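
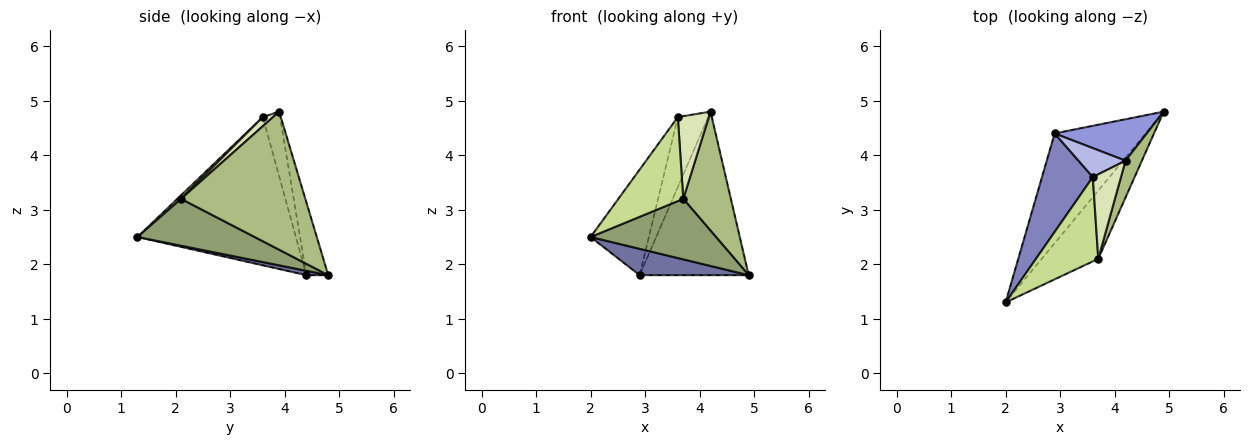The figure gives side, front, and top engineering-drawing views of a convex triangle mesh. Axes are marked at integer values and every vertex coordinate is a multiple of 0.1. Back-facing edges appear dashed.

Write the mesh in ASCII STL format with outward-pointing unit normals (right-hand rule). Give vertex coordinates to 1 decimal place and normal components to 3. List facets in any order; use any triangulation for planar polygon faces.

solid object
 facet normal 0.047 -0.233 -0.971
  outer loop
   vertex 2.9 4.4 1.8
   vertex 4.9 4.8 1.8
   vertex 2.0 1.3 2.5
  endloop
 endfacet
 facet normal -0.893 0.329 0.306
  outer loop
   vertex 2.9 4.4 1.8
   vertex 2.0 1.3 2.5
   vertex 3.6 3.6 4.7
  endloop
 endfacet
 facet normal -0.190 0.952 0.241
  outer loop
   vertex 2.9 4.4 1.8
   vertex 4.2 3.9 4.8
   vertex 4.9 4.8 1.8
  endloop
 endfacet
 facet normal -0.465 0.818 0.338
  outer loop
   vertex 2.9 4.4 1.8
   vertex 3.6 3.6 4.7
   vertex 4.2 3.9 4.8
  endloop
 endfacet
 facet normal 0.527 -0.564 -0.636
  outer loop
   vertex 3.7 2.1 3.2
   vertex 2.0 1.3 2.5
   vertex 4.9 4.8 1.8
  endloop
 endfacet
 facet normal 0.928 -0.356 0.110
  outer loop
   vertex 3.7 2.1 3.2
   vertex 4.9 4.8 1.8
   vertex 4.2 3.9 4.8
  endloop
 endfacet
 facet normal 0.040 -0.705 0.708
  outer loop
   vertex 3.7 2.1 3.2
   vertex 3.6 3.6 4.7
   vertex 2.0 1.3 2.5
  endloop
 endfacet
 facet normal 0.225 -0.681 0.696
  outer loop
   vertex 3.7 2.1 3.2
   vertex 4.2 3.9 4.8
   vertex 3.6 3.6 4.7
  endloop
 endfacet
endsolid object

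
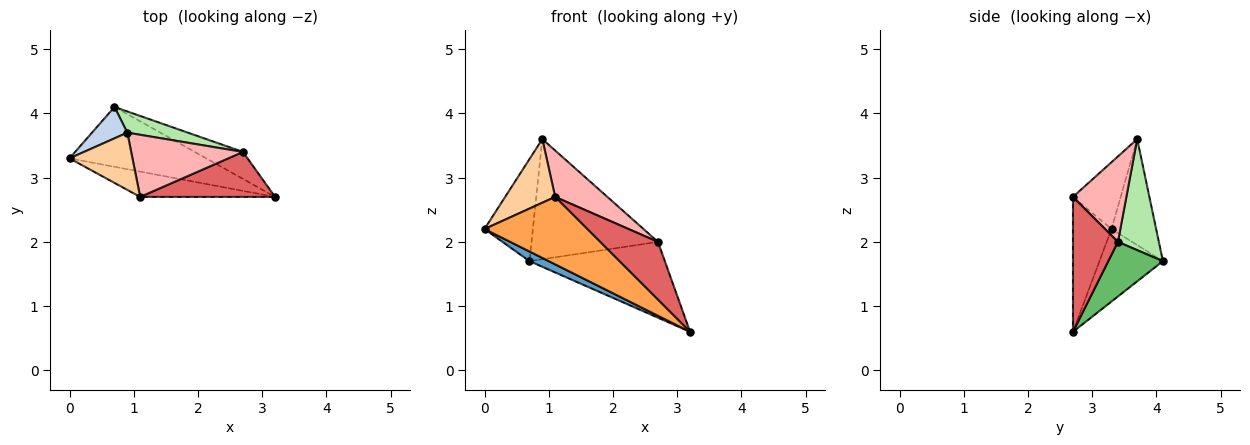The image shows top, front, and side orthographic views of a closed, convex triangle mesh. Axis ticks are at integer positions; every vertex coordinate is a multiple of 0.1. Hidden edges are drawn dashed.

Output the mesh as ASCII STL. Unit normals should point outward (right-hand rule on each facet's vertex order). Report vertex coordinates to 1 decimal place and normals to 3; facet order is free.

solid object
 facet normal -0.464 -0.141 -0.875
  outer loop
   vertex 0.7 4.1 1.7
   vertex 3.2 2.7 0.6
   vertex 0.0 3.3 2.2
  endloop
 endfacet
 facet normal -0.662 0.717 0.221
  outer loop
   vertex 0.9 3.7 3.6
   vertex 0.7 4.1 1.7
   vertex 0.0 3.3 2.2
  endloop
 endfacet
 facet normal -0.331 -0.883 -0.331
  outer loop
   vertex 1.1 2.7 2.7
   vertex 0.0 3.3 2.2
   vertex 3.2 2.7 0.6
  endloop
 endfacet
 facet normal -0.579 -0.606 0.545
  outer loop
   vertex 1.1 2.7 2.7
   vertex 0.9 3.7 3.6
   vertex 0.0 3.3 2.2
  endloop
 endfacet
 facet normal 0.355 0.881 -0.313
  outer loop
   vertex 2.7 3.4 2.0
   vertex 3.2 2.7 0.6
   vertex 0.7 4.1 1.7
  endloop
 endfacet
 facet normal 0.304 0.938 0.166
  outer loop
   vertex 2.7 3.4 2.0
   vertex 0.7 4.1 1.7
   vertex 0.9 3.7 3.6
  endloop
 endfacet
 facet normal 0.523 -0.673 0.523
  outer loop
   vertex 2.7 3.4 2.0
   vertex 1.1 2.7 2.7
   vertex 3.2 2.7 0.6
  endloop
 endfacet
 facet normal 0.522 -0.510 0.683
  outer loop
   vertex 2.7 3.4 2.0
   vertex 0.9 3.7 3.6
   vertex 1.1 2.7 2.7
  endloop
 endfacet
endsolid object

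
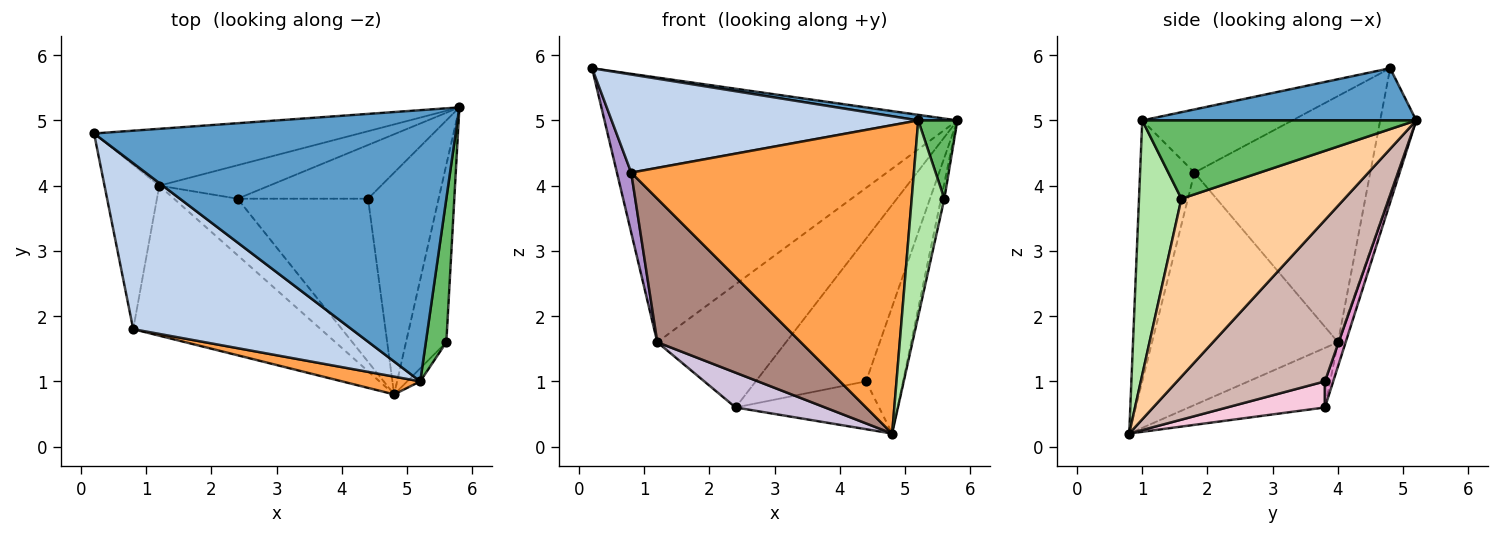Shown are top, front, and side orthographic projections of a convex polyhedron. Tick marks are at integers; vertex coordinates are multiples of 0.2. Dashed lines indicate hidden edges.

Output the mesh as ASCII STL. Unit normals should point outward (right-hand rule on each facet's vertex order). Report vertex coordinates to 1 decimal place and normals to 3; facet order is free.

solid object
 facet normal 0.143 -0.020 0.990
  outer loop
   vertex 5.2 1.0 5.0
   vertex 5.8 5.2 5.0
   vertex 0.2 4.8 5.8
  endloop
 endfacet
 facet normal -0.242 -0.494 0.835
  outer loop
   vertex 0.8 1.8 4.2
   vertex 5.2 1.0 5.0
   vertex 0.2 4.8 5.8
  endloop
 endfacet
 facet normal -0.189 -0.980 0.057
  outer loop
   vertex 0.8 1.8 4.2
   vertex 4.8 0.8 0.2
   vertex 5.2 1.0 5.0
  endloop
 endfacet
 facet normal 0.975 0.020 -0.221
  outer loop
   vertex 5.6 1.6 3.8
   vertex 4.8 0.8 0.2
   vertex 5.8 5.2 5.0
  endloop
 endfacet
 facet normal 0.958 -0.137 0.251
  outer loop
   vertex 5.6 1.6 3.8
   vertex 5.8 5.2 5.0
   vertex 5.2 1.0 5.0
  endloop
 endfacet
 facet normal 0.792 -0.609 -0.041
  outer loop
   vertex 5.6 1.6 3.8
   vertex 5.2 1.0 5.0
   vertex 4.8 0.8 0.2
  endloop
 endfacet
 facet normal -0.099 0.973 -0.209
  outer loop
   vertex 1.2 4.0 1.6
   vertex 0.2 4.8 5.8
   vertex 5.8 5.2 5.0
  endloop
 endfacet
 facet normal -0.058 0.963 -0.262
  outer loop
   vertex 1.2 4.0 1.6
   vertex 5.8 5.2 5.0
   vertex 2.4 3.8 0.6
  endloop
 endfacet
 facet normal -0.973 -0.079 -0.217
  outer loop
   vertex 1.2 4.0 1.6
   vertex 0.8 1.8 4.2
   vertex 0.2 4.8 5.8
  endloop
 endfacet
 facet normal -0.623 -0.410 -0.666
  outer loop
   vertex 1.2 4.0 1.6
   vertex 2.4 3.8 0.6
   vertex 4.8 0.8 0.2
  endloop
 endfacet
 facet normal -0.667 -0.515 -0.538
  outer loop
   vertex 1.2 4.0 1.6
   vertex 4.8 0.8 0.2
   vertex 0.8 1.8 4.2
  endloop
 endfacet
 facet normal 0.893 0.223 -0.391
  outer loop
   vertex 4.4 3.8 1.0
   vertex 5.8 5.2 5.0
   vertex 4.8 0.8 0.2
  endloop
 endfacet
 facet normal 0.070 0.934 -0.351
  outer loop
   vertex 4.4 3.8 1.0
   vertex 2.4 3.8 0.6
   vertex 5.8 5.2 5.0
  endloop
 endfacet
 facet normal 0.188 0.276 -0.942
  outer loop
   vertex 4.4 3.8 1.0
   vertex 4.8 0.8 0.2
   vertex 2.4 3.8 0.6
  endloop
 endfacet
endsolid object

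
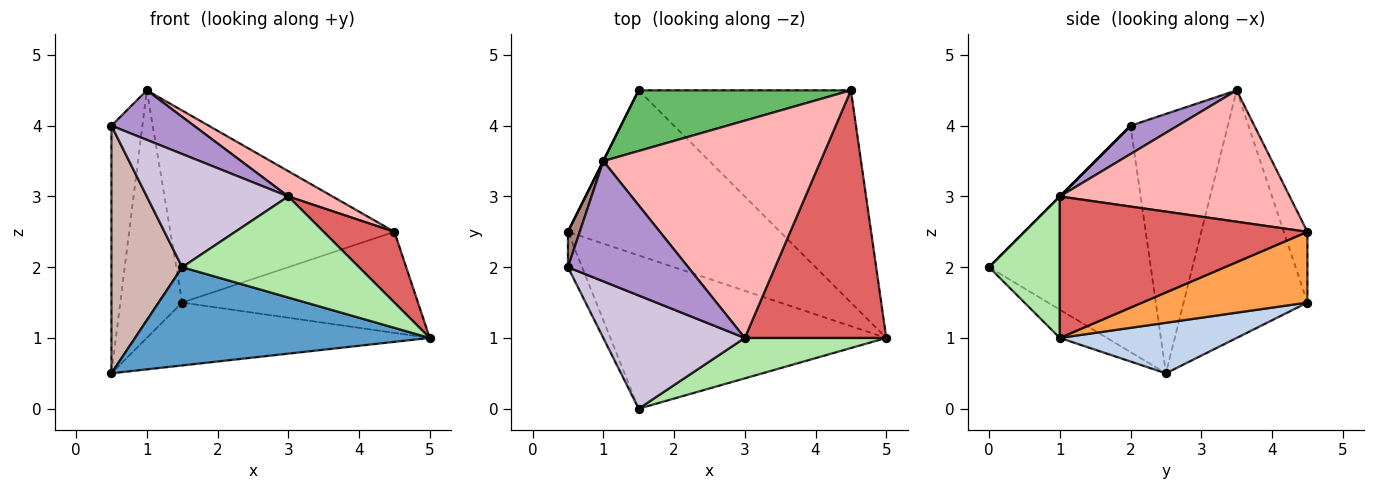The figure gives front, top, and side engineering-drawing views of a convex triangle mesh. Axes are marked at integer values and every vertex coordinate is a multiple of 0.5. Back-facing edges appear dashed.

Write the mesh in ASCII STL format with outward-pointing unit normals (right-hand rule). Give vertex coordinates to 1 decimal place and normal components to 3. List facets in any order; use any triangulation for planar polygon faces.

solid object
 facet normal -0.086 -0.538 -0.839
  outer loop
   vertex 1.5 0.0 2.0
   vertex 0.5 2.5 0.5
   vertex 5.0 1.0 1.0
  endloop
 endfacet
 facet normal 0.217 0.347 -0.912
  outer loop
   vertex 1.5 4.5 1.5
   vertex 5.0 1.0 1.0
   vertex 0.5 2.5 0.5
  endloop
 endfacet
 facet normal 0.288 0.412 -0.865
  outer loop
   vertex 1.5 4.5 1.5
   vertex 4.5 4.5 2.5
   vertex 5.0 1.0 1.0
  endloop
 endfacet
 facet normal -0.894 0.447 0.000
  outer loop
   vertex 1.5 4.5 1.5
   vertex 0.5 2.5 0.5
   vertex 1.0 3.5 4.5
  endloop
 endfacet
 facet normal -0.100 0.949 0.300
  outer loop
   vertex 1.5 4.5 1.5
   vertex 1.0 3.5 4.5
   vertex 4.5 4.5 2.5
  endloop
 endfacet
 facet normal 0.348 -0.870 0.348
  outer loop
   vertex 3.0 1.0 3.0
   vertex 1.5 0.0 2.0
   vertex 5.0 1.0 1.0
  endloop
 endfacet
 facet normal 0.693 -0.198 0.693
  outer loop
   vertex 3.0 1.0 3.0
   vertex 5.0 1.0 1.0
   vertex 4.5 4.5 2.5
  endloop
 endfacet
 facet normal 0.515 -0.099 0.852
  outer loop
   vertex 3.0 1.0 3.0
   vertex 4.5 4.5 2.5
   vertex 1.0 3.5 4.5
  endloop
 endfacet
 facet normal 0.213 -0.372 0.904
  outer loop
   vertex 0.5 2.0 4.0
   vertex 3.0 1.0 3.0
   vertex 1.0 3.5 4.5
  endloop
 endfacet
 facet normal 0.000 -0.707 0.707
  outer loop
   vertex 0.5 2.0 4.0
   vertex 1.5 0.0 2.0
   vertex 3.0 1.0 3.0
  endloop
 endfacet
 facet normal -0.952 0.303 0.043
  outer loop
   vertex 0.5 2.0 4.0
   vertex 1.0 3.5 4.5
   vertex 0.5 2.5 0.5
  endloop
 endfacet
 facet normal -0.915 -0.400 -0.057
  outer loop
   vertex 0.5 2.0 4.0
   vertex 0.5 2.5 0.5
   vertex 1.5 0.0 2.0
  endloop
 endfacet
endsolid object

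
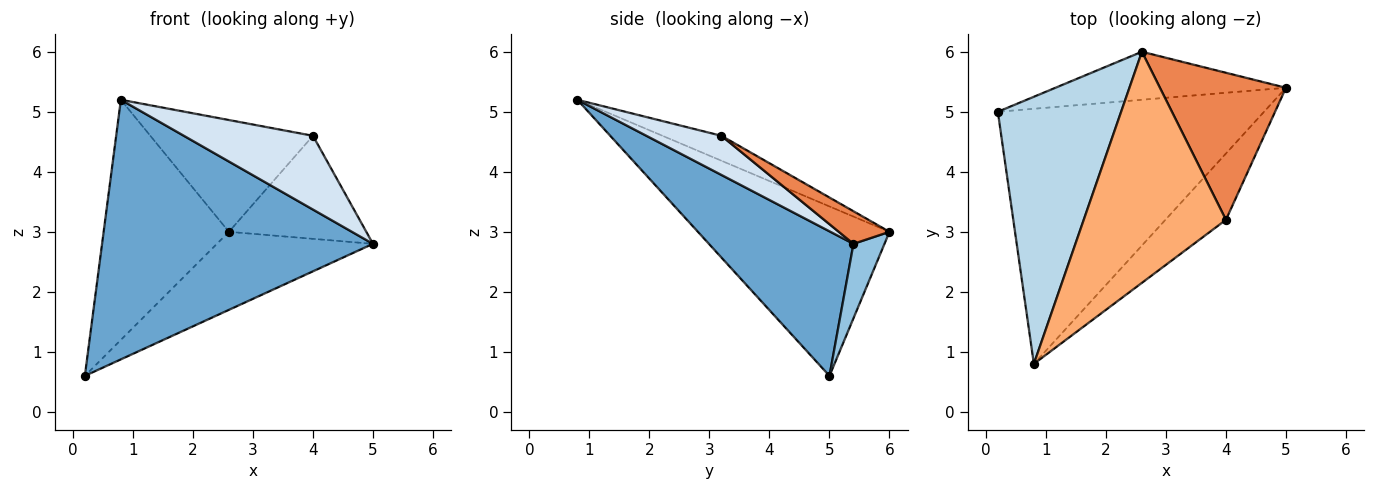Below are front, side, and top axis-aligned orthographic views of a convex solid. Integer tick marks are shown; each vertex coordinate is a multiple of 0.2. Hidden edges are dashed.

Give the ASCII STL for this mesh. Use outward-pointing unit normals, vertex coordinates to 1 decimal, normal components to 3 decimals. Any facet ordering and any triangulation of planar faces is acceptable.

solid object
 facet normal 0.356 -0.667 -0.655
  outer loop
   vertex 0.8 0.8 5.2
   vertex 0.2 5.0 0.6
   vertex 5.0 5.4 2.8
  endloop
 endfacet
 facet normal 0.167 0.840 -0.517
  outer loop
   vertex 2.6 6.0 3.0
   vertex 5.0 5.4 2.8
   vertex 0.2 5.0 0.6
  endloop
 endfacet
 facet normal -0.715 0.467 0.520
  outer loop
   vertex 2.6 6.0 3.0
   vertex 0.2 5.0 0.6
   vertex 0.8 0.8 5.2
  endloop
 endfacet
 facet normal 0.397 -0.683 -0.614
  outer loop
   vertex 4.0 3.2 4.6
   vertex 0.8 0.8 5.2
   vertex 5.0 5.4 2.8
  endloop
 endfacet
 facet normal 0.207 0.561 0.801
  outer loop
   vertex 4.0 3.2 4.6
   vertex 5.0 5.4 2.8
   vertex 2.6 6.0 3.0
  endloop
 endfacet
 facet normal -0.156 0.430 0.889
  outer loop
   vertex 4.0 3.2 4.6
   vertex 2.6 6.0 3.0
   vertex 0.8 0.8 5.2
  endloop
 endfacet
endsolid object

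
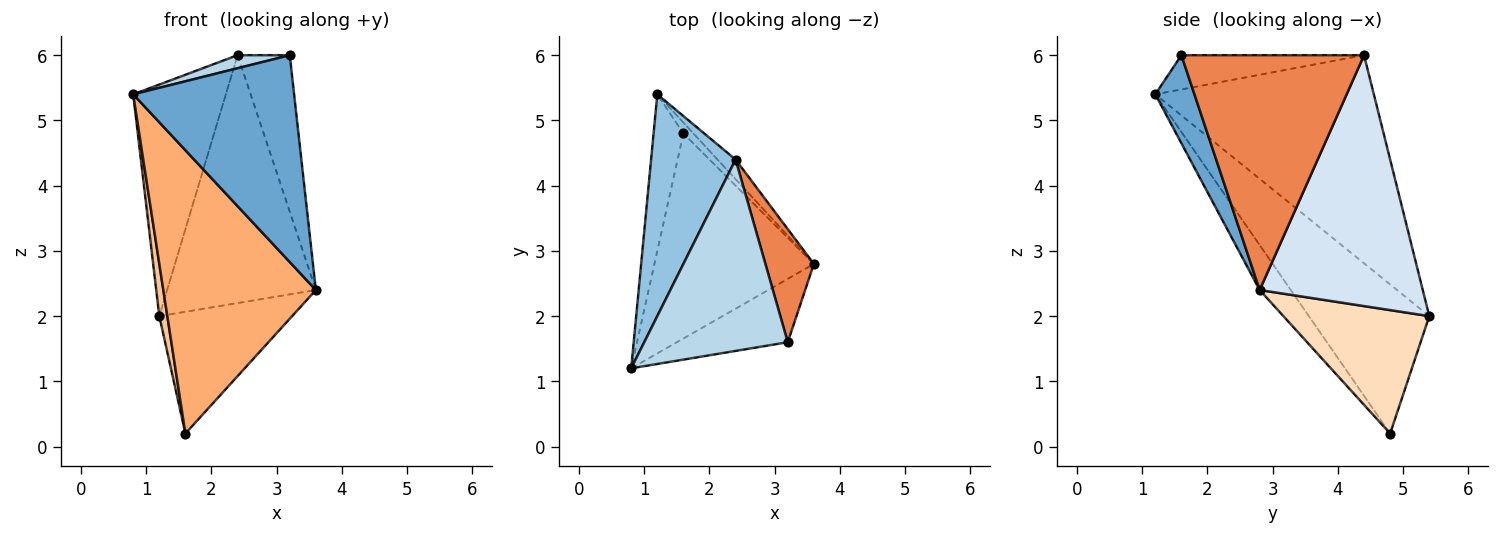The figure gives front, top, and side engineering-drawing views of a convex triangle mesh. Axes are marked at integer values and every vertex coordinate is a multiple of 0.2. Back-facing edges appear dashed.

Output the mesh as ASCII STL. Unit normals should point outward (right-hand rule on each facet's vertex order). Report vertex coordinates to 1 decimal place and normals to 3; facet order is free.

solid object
 facet normal 0.227 -0.931 -0.285
  outer loop
   vertex 3.2 1.6 6.0
   vertex 0.8 1.2 5.4
   vertex 3.6 2.8 2.4
  endloop
 endfacet
 facet normal -0.862 0.366 0.350
  outer loop
   vertex 2.4 4.4 6.0
   vertex 1.2 5.4 2.0
   vertex 0.8 1.2 5.4
  endloop
 endfacet
 facet normal -0.232 -0.066 0.971
  outer loop
   vertex 2.4 4.4 6.0
   vertex 0.8 1.2 5.4
   vertex 3.2 1.6 6.0
  endloop
 endfacet
 facet normal 0.738 0.673 -0.053
  outer loop
   vertex 2.4 4.4 6.0
   vertex 3.6 2.8 2.4
   vertex 1.2 5.4 2.0
  endloop
 endfacet
 facet normal 0.943 0.269 0.195
  outer loop
   vertex 2.4 4.4 6.0
   vertex 3.2 1.6 6.0
   vertex 3.6 2.8 2.4
  endloop
 endfacet
 facet normal -0.163 -0.799 -0.578
  outer loop
   vertex 1.6 4.8 0.2
   vertex 3.6 2.8 2.4
   vertex 0.8 1.2 5.4
  endloop
 endfacet
 facet normal -0.978 -0.065 -0.196
  outer loop
   vertex 1.6 4.8 0.2
   vertex 0.8 1.2 5.4
   vertex 1.2 5.4 2.0
  endloop
 endfacet
 facet normal 0.738 0.672 -0.060
  outer loop
   vertex 1.6 4.8 0.2
   vertex 1.2 5.4 2.0
   vertex 3.6 2.8 2.4
  endloop
 endfacet
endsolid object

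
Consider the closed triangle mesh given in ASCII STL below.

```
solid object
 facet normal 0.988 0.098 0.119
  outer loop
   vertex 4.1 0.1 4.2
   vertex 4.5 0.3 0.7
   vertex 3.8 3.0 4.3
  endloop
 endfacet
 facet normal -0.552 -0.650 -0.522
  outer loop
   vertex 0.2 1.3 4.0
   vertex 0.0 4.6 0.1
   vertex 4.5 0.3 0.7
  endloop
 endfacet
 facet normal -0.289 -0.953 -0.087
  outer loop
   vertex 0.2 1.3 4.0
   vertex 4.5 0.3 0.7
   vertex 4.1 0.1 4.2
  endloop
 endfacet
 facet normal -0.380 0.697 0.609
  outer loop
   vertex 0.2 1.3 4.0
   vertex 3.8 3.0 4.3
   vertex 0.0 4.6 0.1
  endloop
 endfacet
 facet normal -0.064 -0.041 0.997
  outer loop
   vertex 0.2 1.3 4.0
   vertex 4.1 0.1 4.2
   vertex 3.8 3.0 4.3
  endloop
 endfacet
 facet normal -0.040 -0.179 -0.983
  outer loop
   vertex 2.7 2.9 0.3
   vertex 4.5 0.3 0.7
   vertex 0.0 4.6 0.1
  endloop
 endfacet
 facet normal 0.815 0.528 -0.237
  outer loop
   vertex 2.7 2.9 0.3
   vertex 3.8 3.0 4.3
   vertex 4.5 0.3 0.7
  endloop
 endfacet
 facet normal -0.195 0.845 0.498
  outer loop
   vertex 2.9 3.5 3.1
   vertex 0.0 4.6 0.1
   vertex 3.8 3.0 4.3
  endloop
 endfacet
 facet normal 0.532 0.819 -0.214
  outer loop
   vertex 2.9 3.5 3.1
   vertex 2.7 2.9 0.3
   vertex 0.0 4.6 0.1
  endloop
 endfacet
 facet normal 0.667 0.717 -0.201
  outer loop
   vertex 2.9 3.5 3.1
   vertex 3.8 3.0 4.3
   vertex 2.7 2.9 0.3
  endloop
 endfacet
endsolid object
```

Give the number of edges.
15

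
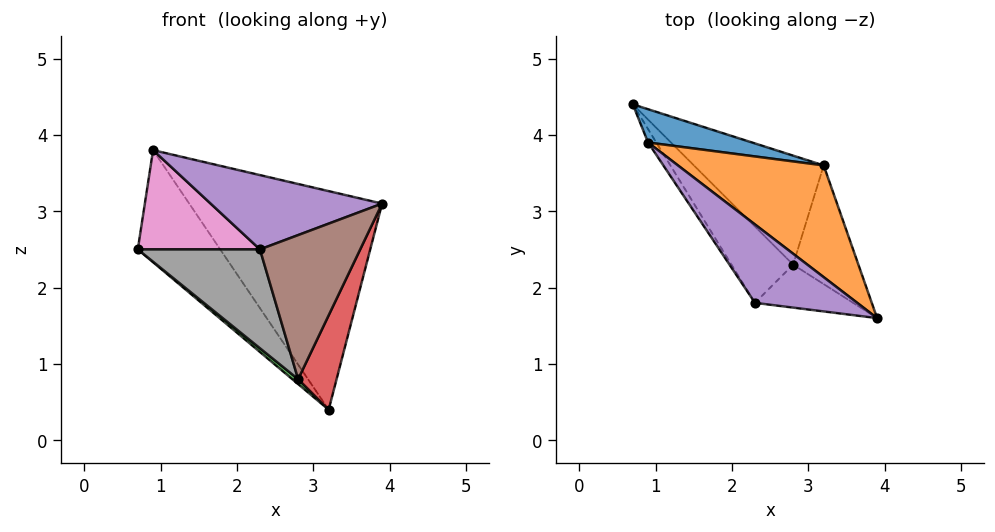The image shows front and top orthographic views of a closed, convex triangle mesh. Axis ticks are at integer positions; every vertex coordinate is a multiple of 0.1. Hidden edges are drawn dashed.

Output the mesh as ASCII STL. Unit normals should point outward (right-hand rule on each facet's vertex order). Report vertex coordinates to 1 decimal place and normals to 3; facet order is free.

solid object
 facet normal 0.479 0.841 0.250
  outer loop
   vertex 0.9 3.9 3.8
   vertex 3.2 3.6 0.4
   vertex 0.7 4.4 2.5
  endloop
 endfacet
 facet normal 0.619 0.699 0.357
  outer loop
   vertex 0.9 3.9 3.8
   vertex 3.9 1.6 3.1
   vertex 3.2 3.6 0.4
  endloop
 endfacet
 facet normal -0.649 -0.034 -0.760
  outer loop
   vertex 2.8 2.3 0.8
   vertex 0.7 4.4 2.5
   vertex 3.2 3.6 0.4
  endloop
 endfacet
 facet normal 0.778 -0.391 -0.491
  outer loop
   vertex 2.8 2.3 0.8
   vertex 3.2 3.6 0.4
   vertex 3.9 1.6 3.1
  endloop
 endfacet
 facet normal -0.337 -0.648 0.683
  outer loop
   vertex 2.3 1.8 2.5
   vertex 3.9 1.6 3.1
   vertex 0.9 3.9 3.8
  endloop
 endfacet
 facet normal -0.013 -0.958 -0.286
  outer loop
   vertex 2.3 1.8 2.5
   vertex 2.8 2.3 0.8
   vertex 3.9 1.6 3.1
  endloop
 endfacet
 facet normal -0.850 -0.523 -0.070
  outer loop
   vertex 2.3 1.8 2.5
   vertex 0.9 3.9 3.8
   vertex 0.7 4.4 2.5
  endloop
 endfacet
 facet normal -0.789 -0.486 -0.375
  outer loop
   vertex 2.3 1.8 2.5
   vertex 0.7 4.4 2.5
   vertex 2.8 2.3 0.8
  endloop
 endfacet
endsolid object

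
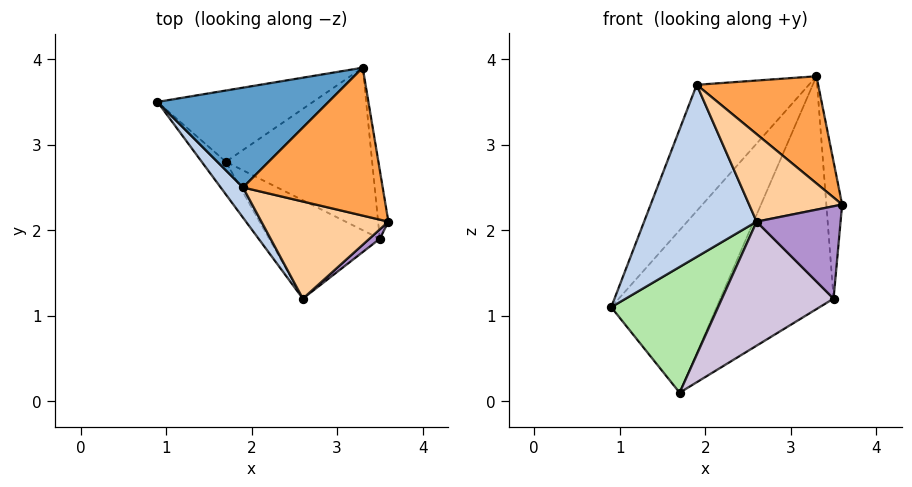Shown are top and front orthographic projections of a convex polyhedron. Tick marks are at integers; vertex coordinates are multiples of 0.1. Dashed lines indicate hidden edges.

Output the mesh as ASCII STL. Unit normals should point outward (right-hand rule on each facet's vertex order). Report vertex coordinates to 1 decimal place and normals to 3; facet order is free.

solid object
 facet normal -0.638 0.604 0.478
  outer loop
   vertex 1.9 2.5 3.7
   vertex 3.3 3.9 3.8
   vertex 0.9 3.5 1.1
  endloop
 endfacet
 facet normal -0.820 -0.563 0.099
  outer loop
   vertex 1.9 2.5 3.7
   vertex 0.9 3.5 1.1
   vertex 2.6 1.2 2.1
  endloop
 endfacet
 facet normal 0.468 -0.519 0.716
  outer loop
   vertex 1.9 2.5 3.7
   vertex 3.6 2.1 2.3
   vertex 3.3 3.9 3.8
  endloop
 endfacet
 facet normal 0.413 -0.610 0.676
  outer loop
   vertex 1.9 2.5 3.7
   vertex 2.6 1.2 2.1
   vertex 3.6 2.1 2.3
  endloop
 endfacet
 facet normal 0.287 0.877 -0.385
  outer loop
   vertex 1.7 2.8 0.1
   vertex 0.9 3.5 1.1
   vertex 3.3 3.9 3.8
  endloop
 endfacet
 facet normal -0.758 -0.631 -0.164
  outer loop
   vertex 1.7 2.8 0.1
   vertex 2.6 1.2 2.1
   vertex 0.9 3.5 1.1
  endloop
 endfacet
 facet normal 0.953 0.272 -0.136
  outer loop
   vertex 3.5 1.9 1.2
   vertex 3.3 3.9 3.8
   vertex 3.6 2.1 2.3
  endloop
 endfacet
 facet normal 0.605 0.653 -0.456
  outer loop
   vertex 3.5 1.9 1.2
   vertex 1.7 2.8 0.1
   vertex 3.3 3.9 3.8
  endloop
 endfacet
 facet normal 0.659 -0.749 0.076
  outer loop
   vertex 3.5 1.9 1.2
   vertex 3.6 2.1 2.3
   vertex 2.6 1.2 2.1
  endloop
 endfacet
 facet normal -0.012 -0.783 -0.621
  outer loop
   vertex 3.5 1.9 1.2
   vertex 2.6 1.2 2.1
   vertex 1.7 2.8 0.1
  endloop
 endfacet
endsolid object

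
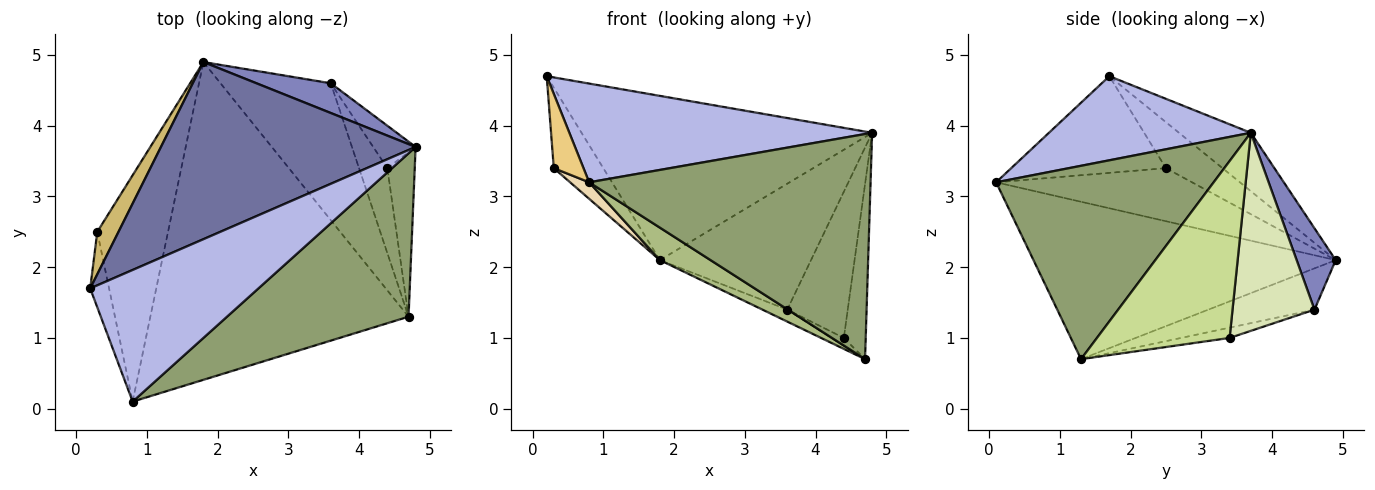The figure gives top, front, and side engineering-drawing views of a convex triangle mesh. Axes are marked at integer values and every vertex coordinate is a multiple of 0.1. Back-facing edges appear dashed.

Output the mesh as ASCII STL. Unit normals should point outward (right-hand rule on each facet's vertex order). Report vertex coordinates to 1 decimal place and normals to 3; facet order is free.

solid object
 facet normal -0.166 0.670 0.723
  outer loop
   vertex 1.8 4.9 2.1
   vertex 0.2 1.7 4.7
   vertex 4.8 3.7 3.9
  endloop
 endfacet
 facet normal 0.244 0.944 0.223
  outer loop
   vertex 3.6 4.6 1.4
   vertex 1.8 4.9 2.1
   vertex 4.8 3.7 3.9
  endloop
 endfacet
 facet normal -0.349 0.082 -0.933
  outer loop
   vertex 3.6 4.6 1.4
   vertex 4.7 1.3 0.7
   vertex 1.8 4.9 2.1
  endloop
 endfacet
 facet normal 0.371 -0.557 0.743
  outer loop
   vertex 0.8 0.1 3.2
   vertex 4.8 3.7 3.9
   vertex 0.2 1.7 4.7
  endloop
 endfacet
 facet normal 0.530 -0.686 0.498
  outer loop
   vertex 0.8 0.1 3.2
   vertex 4.7 1.3 0.7
   vertex 4.8 3.7 3.9
  endloop
 endfacet
 facet normal -0.519 -0.087 -0.851
  outer loop
   vertex 0.8 0.1 3.2
   vertex 1.8 4.9 2.1
   vertex 4.7 1.3 0.7
  endloop
 endfacet
 facet normal 0.975 0.161 -0.151
  outer loop
   vertex 4.4 3.4 1.0
   vertex 4.8 3.7 3.9
   vertex 4.7 1.3 0.7
  endloop
 endfacet
 facet normal 0.793 0.585 -0.170
  outer loop
   vertex 4.4 3.4 1.0
   vertex 3.6 4.6 1.4
   vertex 4.8 3.7 3.9
  endloop
 endfacet
 facet normal -0.341 0.085 -0.936
  outer loop
   vertex 4.4 3.4 1.0
   vertex 4.7 1.3 0.7
   vertex 3.6 4.6 1.4
  endloop
 endfacet
 facet normal -0.711 0.622 0.328
  outer loop
   vertex 0.3 2.5 3.4
   vertex 0.2 1.7 4.7
   vertex 1.8 4.9 2.1
  endloop
 endfacet
 facet normal -0.965 -0.185 -0.188
  outer loop
   vertex 0.3 2.5 3.4
   vertex 0.8 0.1 3.2
   vertex 0.2 1.7 4.7
  endloop
 endfacet
 facet normal -0.599 -0.058 -0.799
  outer loop
   vertex 0.3 2.5 3.4
   vertex 1.8 4.9 2.1
   vertex 0.8 0.1 3.2
  endloop
 endfacet
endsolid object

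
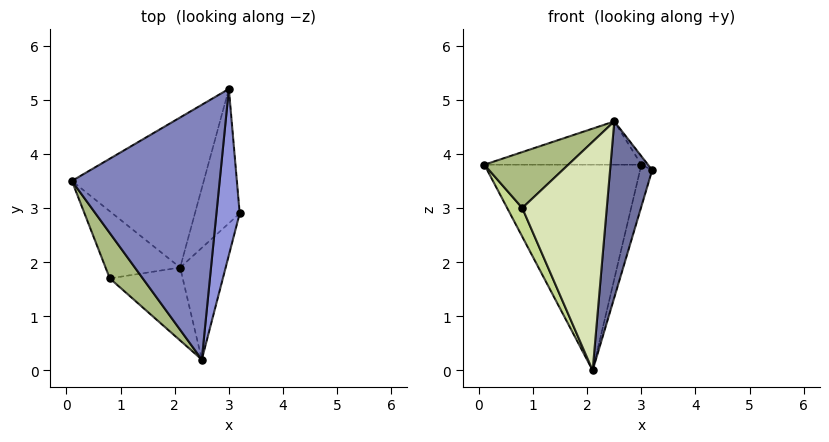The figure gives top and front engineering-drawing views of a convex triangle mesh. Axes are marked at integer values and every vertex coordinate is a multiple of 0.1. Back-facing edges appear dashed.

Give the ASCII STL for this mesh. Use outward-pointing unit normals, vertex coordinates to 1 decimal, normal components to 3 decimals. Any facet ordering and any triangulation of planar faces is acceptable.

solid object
 facet normal 0.932 -0.306 -0.194
  outer loop
   vertex 2.1 1.9 0.0
   vertex 3.2 2.9 3.7
   vertex 2.5 0.2 4.6
  endloop
 endfacet
 facet normal -0.098 0.167 0.981
  outer loop
   vertex 3.0 5.2 3.8
   vertex 0.1 3.5 3.8
   vertex 2.5 0.2 4.6
  endloop
 endfacet
 facet normal 0.736 0.035 0.676
  outer loop
   vertex 3.0 5.2 3.8
   vertex 2.5 0.2 4.6
   vertex 3.2 2.9 3.7
  endloop
 endfacet
 facet normal -0.428 0.730 -0.533
  outer loop
   vertex 3.0 5.2 3.8
   vertex 2.1 1.9 0.0
   vertex 0.1 3.5 3.8
  endloop
 endfacet
 facet normal 0.947 0.096 -0.307
  outer loop
   vertex 3.0 5.2 3.8
   vertex 3.2 2.9 3.7
   vertex 2.1 1.9 0.0
  endloop
 endfacet
 facet normal -0.788 -0.479 0.388
  outer loop
   vertex 0.8 1.7 3.0
   vertex 2.5 0.2 4.6
   vertex 0.1 3.5 3.8
  endloop
 endfacet
 facet normal -0.900 -0.172 -0.401
  outer loop
   vertex 0.8 1.7 3.0
   vertex 0.1 3.5 3.8
   vertex 2.1 1.9 0.0
  endloop
 endfacet
 facet normal -0.485 -0.833 -0.266
  outer loop
   vertex 0.8 1.7 3.0
   vertex 2.1 1.9 0.0
   vertex 2.5 0.2 4.6
  endloop
 endfacet
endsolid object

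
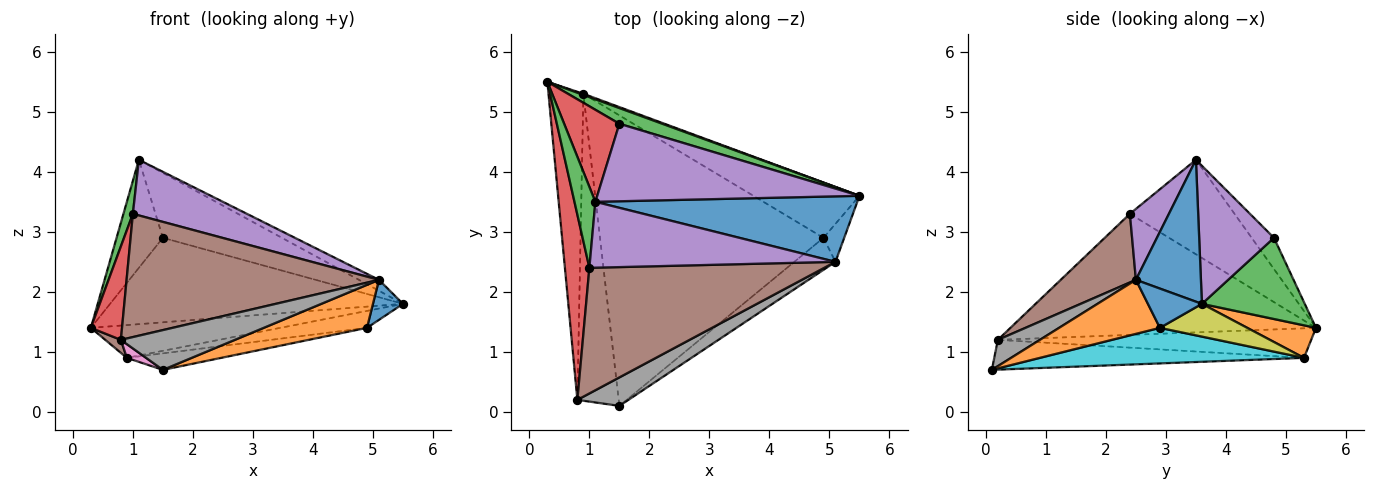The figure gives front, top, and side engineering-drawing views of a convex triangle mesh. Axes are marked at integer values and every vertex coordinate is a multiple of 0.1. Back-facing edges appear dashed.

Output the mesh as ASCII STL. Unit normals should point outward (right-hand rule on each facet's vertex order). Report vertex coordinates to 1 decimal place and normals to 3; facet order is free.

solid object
 facet normal 0.471 0.145 0.870
  outer loop
   vertex 5.1 2.5 2.2
   vertex 5.5 3.6 1.8
   vertex 1.1 3.5 4.2
  endloop
 endfacet
 facet normal 0.341 0.940 0.033
  outer loop
   vertex 0.9 5.3 0.9
   vertex 0.3 5.5 1.4
   vertex 5.5 3.6 1.8
  endloop
 endfacet
 facet normal 0.326 0.929 0.173
  outer loop
   vertex 1.5 4.8 2.9
   vertex 5.5 3.6 1.8
   vertex 0.3 5.5 1.4
  endloop
 endfacet
 facet normal -0.344 0.715 0.609
  outer loop
   vertex 1.5 4.8 2.9
   vertex 0.3 5.5 1.4
   vertex 1.1 3.5 4.2
  endloop
 endfacet
 facet normal 0.374 0.596 0.711
  outer loop
   vertex 1.5 4.8 2.9
   vertex 1.1 3.5 4.2
   vertex 5.5 3.6 1.8
  endloop
 endfacet
 facet normal -0.646 -0.032 -0.763
  outer loop
   vertex 0.8 0.2 1.2
   vertex 0.3 5.5 1.4
   vertex 0.9 5.3 0.9
  endloop
 endfacet
 facet normal -0.584 -0.036 -0.811
  outer loop
   vertex 0.8 0.2 1.2
   vertex 0.9 5.3 0.9
   vertex 1.5 0.1 0.7
  endloop
 endfacet
 facet normal 0.287 -0.779 0.558
  outer loop
   vertex 0.8 0.2 1.2
   vertex 1.5 0.1 0.7
   vertex 5.1 2.5 2.2
  endloop
 endfacet
 facet normal 0.283 0.281 -0.917
  outer loop
   vertex 4.9 2.9 1.4
   vertex 0.9 5.3 0.9
   vertex 5.5 3.6 1.8
  endloop
 endfacet
 facet normal 0.157 0.056 -0.986
  outer loop
   vertex 4.9 2.9 1.4
   vertex 1.5 0.1 0.7
   vertex 0.9 5.3 0.9
  endloop
 endfacet
 facet normal 0.794 -0.441 -0.419
  outer loop
   vertex 4.9 2.9 1.4
   vertex 5.5 3.6 1.8
   vertex 5.1 2.5 2.2
  endloop
 endfacet
 facet normal 0.617 -0.631 -0.470
  outer loop
   vertex 4.9 2.9 1.4
   vertex 5.1 2.5 2.2
   vertex 1.5 0.1 0.7
  endloop
 endfacet
 facet normal -0.973 -0.088 0.215
  outer loop
   vertex 1.0 2.4 3.3
   vertex 1.1 3.5 4.2
   vertex 0.3 5.5 1.4
  endloop
 endfacet
 facet normal -0.975 -0.099 0.197
  outer loop
   vertex 1.0 2.4 3.3
   vertex 0.3 5.5 1.4
   vertex 0.8 0.2 1.2
  endloop
 endfacet
 facet normal 0.216 -0.630 0.746
  outer loop
   vertex 1.0 2.4 3.3
   vertex 5.1 2.5 2.2
   vertex 1.1 3.5 4.2
  endloop
 endfacet
 facet normal 0.204 -0.686 0.699
  outer loop
   vertex 1.0 2.4 3.3
   vertex 0.8 0.2 1.2
   vertex 5.1 2.5 2.2
  endloop
 endfacet
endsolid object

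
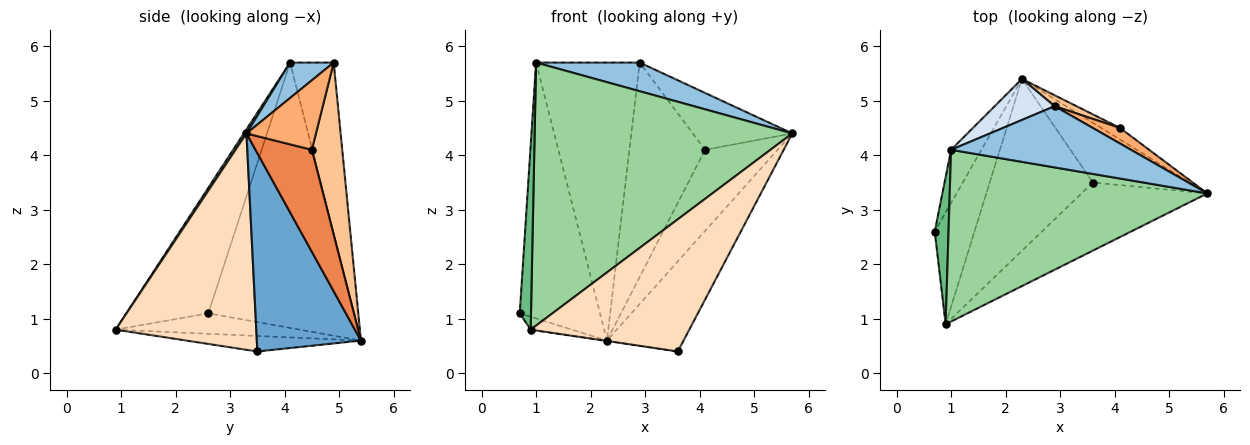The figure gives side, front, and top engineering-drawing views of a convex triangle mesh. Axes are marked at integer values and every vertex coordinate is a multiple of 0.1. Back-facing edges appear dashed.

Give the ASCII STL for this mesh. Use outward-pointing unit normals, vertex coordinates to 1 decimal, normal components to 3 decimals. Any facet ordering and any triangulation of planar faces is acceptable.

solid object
 facet normal 0.750 0.551 -0.366
  outer loop
   vertex 3.6 3.5 0.4
   vertex 2.3 5.4 0.6
   vertex 5.7 3.3 4.4
  endloop
 endfacet
 facet normal 0.176 -0.417 0.892
  outer loop
   vertex 1.0 4.1 5.7
   vertex 5.7 3.3 4.4
   vertex 2.9 4.9 5.7
  endloop
 endfacet
 facet normal -0.871 0.480 -0.100
  outer loop
   vertex 1.0 4.1 5.7
   vertex 2.3 5.4 0.6
   vertex 0.7 2.6 1.1
  endloop
 endfacet
 facet normal -0.385 0.913 0.135
  outer loop
   vertex 1.0 4.1 5.7
   vertex 2.9 4.9 5.7
   vertex 2.3 5.4 0.6
  endloop
 endfacet
 facet normal 0.610 0.785 -0.112
  outer loop
   vertex 4.1 4.5 4.1
   vertex 5.7 3.3 4.4
   vertex 2.3 5.4 0.6
  endloop
 endfacet
 facet normal 0.559 0.800 0.219
  outer loop
   vertex 4.1 4.5 4.1
   vertex 2.9 4.9 5.7
   vertex 5.7 3.3 4.4
  endloop
 endfacet
 facet normal 0.372 0.927 0.047
  outer loop
   vertex 4.1 4.5 4.1
   vertex 2.3 5.4 0.6
   vertex 2.9 4.9 5.7
  endloop
 endfacet
 facet normal 0.619 -0.698 -0.360
  outer loop
   vertex 0.9 0.9 0.8
   vertex 3.6 3.5 0.4
   vertex 5.7 3.3 4.4
  endloop
 endfacet
 facet normal -0.985 -0.135 0.108
  outer loop
   vertex 0.9 0.9 0.8
   vertex 1.0 4.1 5.7
   vertex 0.7 2.6 1.1
  endloop
 endfacet
 facet normal 0.009 -0.837 0.547
  outer loop
   vertex 0.9 0.9 0.8
   vertex 5.7 3.3 4.4
   vertex 1.0 4.1 5.7
  endloop
 endfacet
 facet normal -0.456 0.102 -0.884
  outer loop
   vertex 0.9 0.9 0.8
   vertex 0.7 2.6 1.1
   vertex 2.3 5.4 0.6
  endloop
 endfacet
 facet normal -0.149 0.002 -0.989
  outer loop
   vertex 0.9 0.9 0.8
   vertex 2.3 5.4 0.6
   vertex 3.6 3.5 0.4
  endloop
 endfacet
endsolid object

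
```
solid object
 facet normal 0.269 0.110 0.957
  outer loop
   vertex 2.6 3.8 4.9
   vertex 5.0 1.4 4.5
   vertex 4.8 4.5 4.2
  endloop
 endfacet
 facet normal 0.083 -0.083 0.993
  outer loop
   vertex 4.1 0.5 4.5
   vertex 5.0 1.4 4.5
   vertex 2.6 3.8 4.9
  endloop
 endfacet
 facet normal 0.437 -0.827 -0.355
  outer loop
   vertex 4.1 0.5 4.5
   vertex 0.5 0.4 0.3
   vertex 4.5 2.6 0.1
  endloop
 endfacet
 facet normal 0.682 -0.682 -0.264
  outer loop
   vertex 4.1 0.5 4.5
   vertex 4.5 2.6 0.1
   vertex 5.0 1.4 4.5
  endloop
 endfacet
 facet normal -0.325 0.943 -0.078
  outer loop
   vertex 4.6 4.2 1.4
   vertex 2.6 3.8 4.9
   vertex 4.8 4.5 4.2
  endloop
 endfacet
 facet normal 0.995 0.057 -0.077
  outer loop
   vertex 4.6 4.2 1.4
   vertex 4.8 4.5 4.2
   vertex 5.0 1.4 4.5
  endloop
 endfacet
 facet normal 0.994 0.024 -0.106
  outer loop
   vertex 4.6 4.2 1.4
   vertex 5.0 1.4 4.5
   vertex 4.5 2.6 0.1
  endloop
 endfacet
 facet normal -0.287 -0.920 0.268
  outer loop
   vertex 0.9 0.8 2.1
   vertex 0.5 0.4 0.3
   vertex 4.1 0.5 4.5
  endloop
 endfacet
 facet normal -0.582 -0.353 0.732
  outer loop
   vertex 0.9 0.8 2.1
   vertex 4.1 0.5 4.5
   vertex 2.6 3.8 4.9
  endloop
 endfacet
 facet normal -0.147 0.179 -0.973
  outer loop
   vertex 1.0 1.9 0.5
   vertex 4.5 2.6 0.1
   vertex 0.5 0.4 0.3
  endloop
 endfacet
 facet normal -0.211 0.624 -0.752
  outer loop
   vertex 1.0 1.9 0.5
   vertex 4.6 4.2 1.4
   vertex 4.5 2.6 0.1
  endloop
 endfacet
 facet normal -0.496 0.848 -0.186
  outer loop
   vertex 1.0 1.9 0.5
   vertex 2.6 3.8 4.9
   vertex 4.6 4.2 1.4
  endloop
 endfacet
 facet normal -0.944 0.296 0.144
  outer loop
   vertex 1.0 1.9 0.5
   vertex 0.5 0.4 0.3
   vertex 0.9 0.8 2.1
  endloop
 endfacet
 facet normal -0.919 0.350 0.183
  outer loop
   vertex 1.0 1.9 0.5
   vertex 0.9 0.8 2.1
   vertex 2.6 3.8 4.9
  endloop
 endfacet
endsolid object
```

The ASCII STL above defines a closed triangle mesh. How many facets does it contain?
14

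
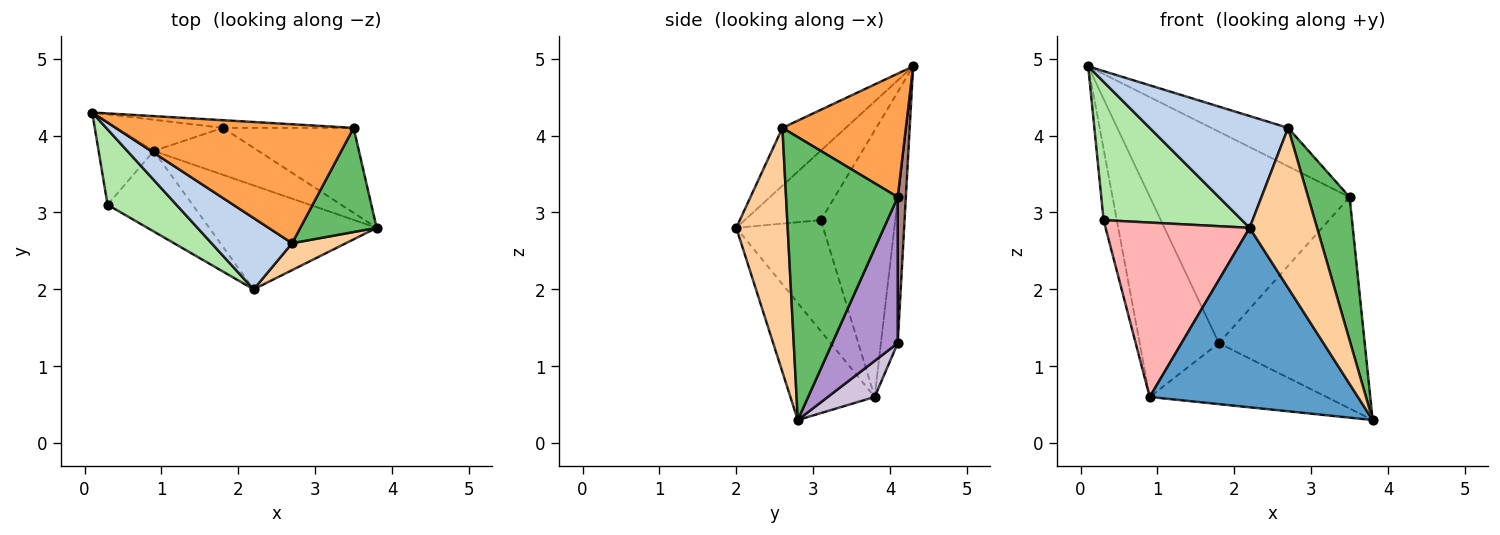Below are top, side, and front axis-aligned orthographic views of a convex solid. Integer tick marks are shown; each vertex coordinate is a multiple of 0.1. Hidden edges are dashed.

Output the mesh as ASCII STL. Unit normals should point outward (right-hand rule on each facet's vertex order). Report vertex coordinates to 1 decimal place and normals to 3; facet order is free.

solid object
 facet normal -0.331 -0.817 -0.473
  outer loop
   vertex 0.9 3.8 0.6
   vertex 3.8 2.8 0.3
   vertex 2.2 2.0 2.8
  endloop
 endfacet
 facet normal -0.360 -0.787 0.502
  outer loop
   vertex 2.7 2.6 4.1
   vertex 0.1 4.3 4.9
   vertex 2.2 2.0 2.8
  endloop
 endfacet
 facet normal 0.443 0.276 0.853
  outer loop
   vertex 2.7 2.6 4.1
   vertex 3.5 4.1 3.2
   vertex 0.1 4.3 4.9
  endloop
 endfacet
 facet normal 0.601 -0.788 0.133
  outer loop
   vertex 2.7 2.6 4.1
   vertex 2.2 2.0 2.8
   vertex 3.8 2.8 0.3
  endloop
 endfacet
 facet normal 0.909 -0.338 0.245
  outer loop
   vertex 2.7 2.6 4.1
   vertex 3.8 2.8 0.3
   vertex 3.5 4.1 3.2
  endloop
 endfacet
 facet normal -0.435 -0.791 0.431
  outer loop
   vertex 0.3 3.1 2.9
   vertex 2.2 2.0 2.8
   vertex 0.1 4.3 4.9
  endloop
 endfacet
 facet normal -0.965 0.172 -0.199
  outer loop
   vertex 0.3 3.1 2.9
   vertex 0.1 4.3 4.9
   vertex 0.9 3.8 0.6
  endloop
 endfacet
 facet normal -0.480 -0.796 -0.368
  outer loop
   vertex 0.3 3.1 2.9
   vertex 0.9 3.8 0.6
   vertex 2.2 2.0 2.8
  endloop
 endfacet
 facet normal 0.385 0.857 -0.344
  outer loop
   vertex 1.8 4.1 1.3
   vertex 3.5 4.1 3.2
   vertex 3.8 2.8 0.3
  endloop
 endfacet
 facet normal 0.206 0.776 -0.597
  outer loop
   vertex 1.8 4.1 1.3
   vertex 3.8 2.8 0.3
   vertex 0.9 3.8 0.6
  endloop
 endfacet
 facet normal 0.041 0.999 -0.036
  outer loop
   vertex 1.8 4.1 1.3
   vertex 0.1 4.3 4.9
   vertex 3.5 4.1 3.2
  endloop
 endfacet
 facet normal -0.205 0.967 -0.151
  outer loop
   vertex 1.8 4.1 1.3
   vertex 0.9 3.8 0.6
   vertex 0.1 4.3 4.9
  endloop
 endfacet
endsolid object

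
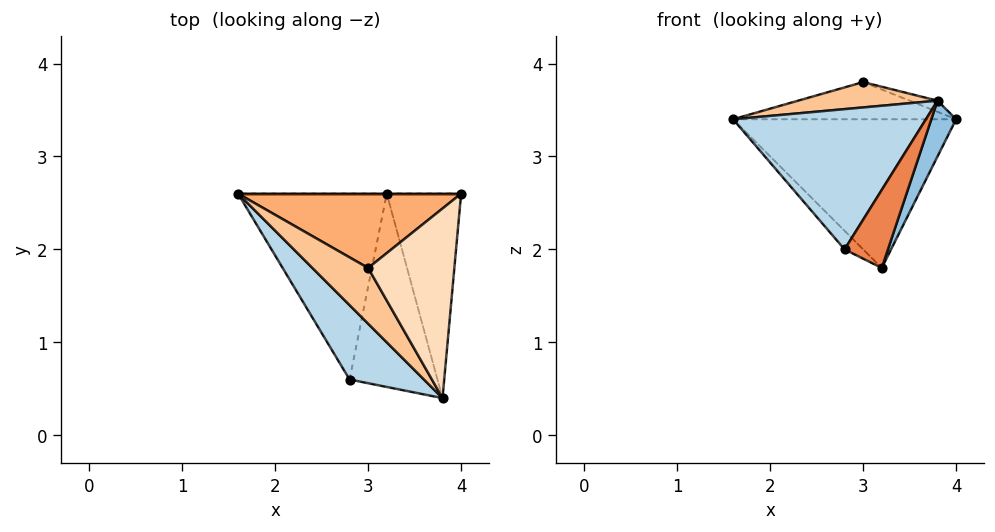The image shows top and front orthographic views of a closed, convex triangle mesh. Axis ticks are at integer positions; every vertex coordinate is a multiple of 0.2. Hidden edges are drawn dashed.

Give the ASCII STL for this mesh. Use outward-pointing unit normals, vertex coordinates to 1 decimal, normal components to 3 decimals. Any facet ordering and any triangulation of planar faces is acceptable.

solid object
 facet normal 0.000 1.000 0.000
  outer loop
   vertex 3.2 2.6 1.8
   vertex 1.6 2.6 3.4
   vertex 4.0 2.6 3.4
  endloop
 endfacet
 facet normal 0.888 -0.121 -0.444
  outer loop
   vertex 3.2 2.6 1.8
   vertex 4.0 2.6 3.4
   vertex 3.8 0.4 3.6
  endloop
 endfacet
 facet normal -0.679 -0.648 0.344
  outer loop
   vertex 2.8 0.6 2.0
   vertex 3.8 0.4 3.6
   vertex 1.6 2.6 3.4
  endloop
 endfacet
 facet normal -0.705 0.071 -0.705
  outer loop
   vertex 2.8 0.6 2.0
   vertex 1.6 2.6 3.4
   vertex 3.2 2.6 1.8
  endloop
 endfacet
 facet normal 0.815 -0.217 -0.537
  outer loop
   vertex 2.8 0.6 2.0
   vertex 3.2 2.6 1.8
   vertex 3.8 0.4 3.6
  endloop
 endfacet
 facet normal 0.000 0.447 0.894
  outer loop
   vertex 3.0 1.8 3.8
   vertex 4.0 2.6 3.4
   vertex 1.6 2.6 3.4
  endloop
 endfacet
 facet normal -0.445 -0.371 0.815
  outer loop
   vertex 3.0 1.8 3.8
   vertex 1.6 2.6 3.4
   vertex 3.8 0.4 3.6
  endloop
 endfacet
 facet normal 0.332 0.055 0.942
  outer loop
   vertex 3.0 1.8 3.8
   vertex 3.8 0.4 3.6
   vertex 4.0 2.6 3.4
  endloop
 endfacet
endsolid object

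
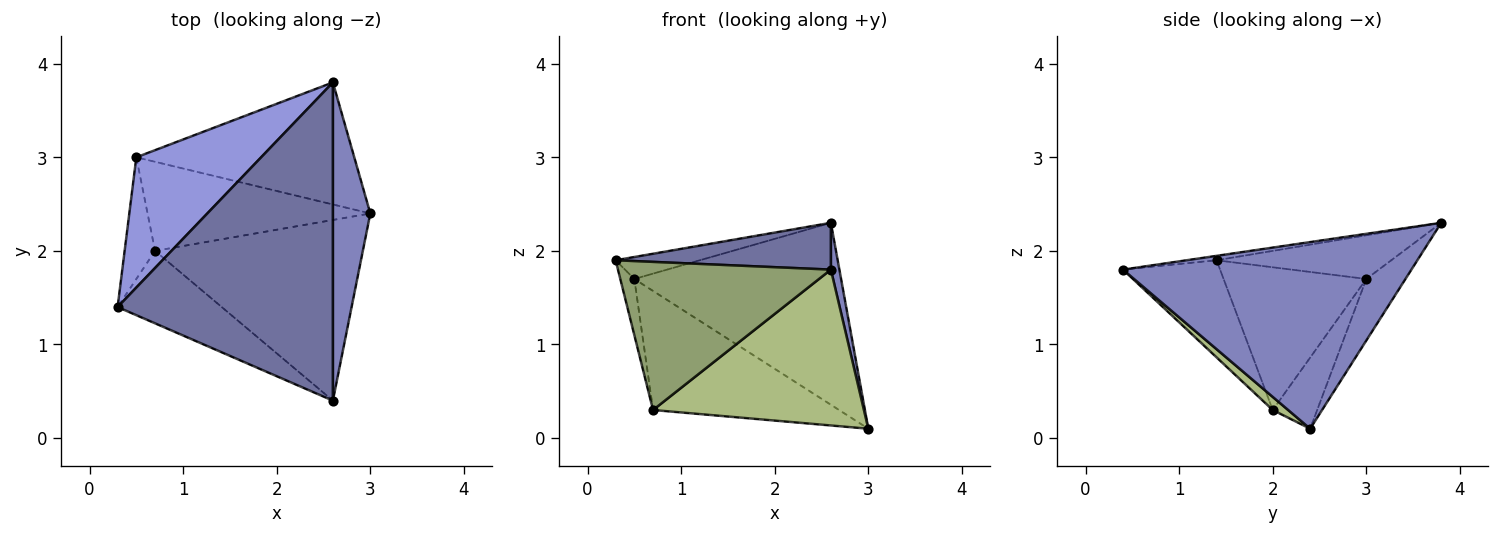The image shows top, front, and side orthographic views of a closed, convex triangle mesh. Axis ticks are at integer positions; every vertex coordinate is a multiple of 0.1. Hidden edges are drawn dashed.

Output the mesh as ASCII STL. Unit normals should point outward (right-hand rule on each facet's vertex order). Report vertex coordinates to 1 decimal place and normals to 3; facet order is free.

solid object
 facet normal -0.020 -0.145 0.989
  outer loop
   vertex 2.6 3.8 2.3
   vertex 0.3 1.4 1.9
   vertex 2.6 0.4 1.8
  endloop
 endfacet
 facet normal 0.980 -0.029 0.197
  outer loop
   vertex 2.6 3.8 2.3
   vertex 2.6 0.4 1.8
   vertex 3.0 2.4 0.1
  endloop
 endfacet
 facet normal -0.326 0.157 0.932
  outer loop
   vertex 0.5 3.0 1.7
   vertex 0.3 1.4 1.9
   vertex 2.6 3.8 2.3
  endloop
 endfacet
 facet normal -0.155 0.820 -0.550
  outer loop
   vertex 0.5 3.0 1.7
   vertex 2.6 3.8 2.3
   vertex 3.0 2.4 0.1
  endloop
 endfacet
 facet normal -0.379 -0.831 -0.407
  outer loop
   vertex 0.7 2.0 0.3
   vertex 2.6 0.4 1.8
   vertex 0.3 1.4 1.9
  endloop
 endfacet
 facet normal 0.048 -0.652 -0.756
  outer loop
   vertex 0.7 2.0 0.3
   vertex 3.0 2.4 0.1
   vertex 2.6 0.4 1.8
  endloop
 endfacet
 facet normal -0.974 0.096 -0.207
  outer loop
   vertex 0.7 2.0 0.3
   vertex 0.3 1.4 1.9
   vertex 0.5 3.0 1.7
  endloop
 endfacet
 facet normal -0.188 0.786 -0.589
  outer loop
   vertex 0.7 2.0 0.3
   vertex 0.5 3.0 1.7
   vertex 3.0 2.4 0.1
  endloop
 endfacet
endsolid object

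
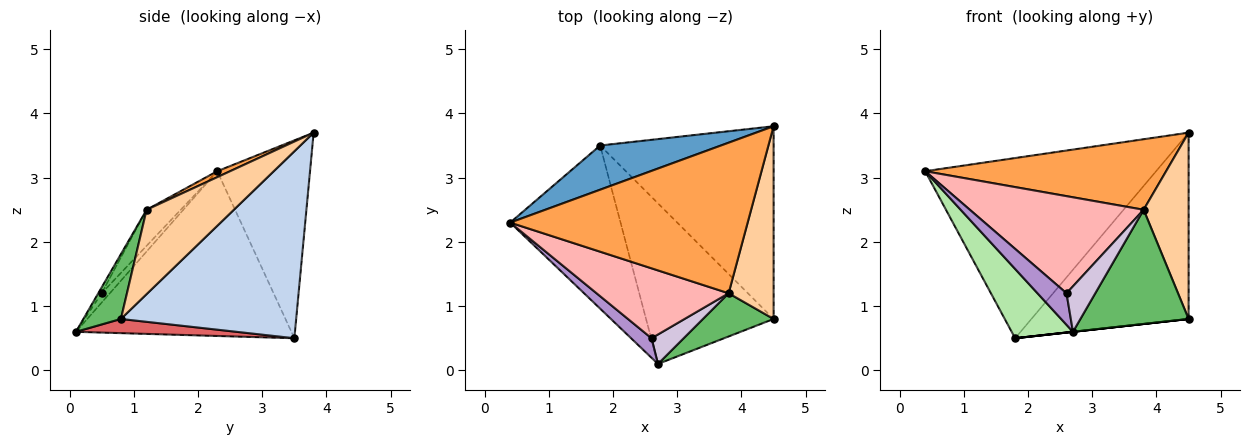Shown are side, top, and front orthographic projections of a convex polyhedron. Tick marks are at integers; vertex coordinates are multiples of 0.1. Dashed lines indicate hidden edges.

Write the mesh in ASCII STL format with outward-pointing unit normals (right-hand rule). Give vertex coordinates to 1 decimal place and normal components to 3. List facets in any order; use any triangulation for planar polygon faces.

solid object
 facet normal -0.363 0.905 0.222
  outer loop
   vertex 1.8 3.5 0.5
   vertex 0.4 2.3 3.1
   vertex 4.5 3.8 3.7
  endloop
 endfacet
 facet normal 0.613 0.549 -0.568
  outer loop
   vertex 1.8 3.5 0.5
   vertex 4.5 3.8 3.7
   vertex 4.5 0.8 0.8
  endloop
 endfacet
 facet normal 0.023 -0.424 0.905
  outer loop
   vertex 3.8 1.2 2.5
   vertex 4.5 3.8 3.7
   vertex 0.4 2.3 3.1
  endloop
 endfacet
 facet normal 0.803 -0.414 0.428
  outer loop
   vertex 3.8 1.2 2.5
   vertex 4.5 0.8 0.8
   vertex 4.5 3.8 3.7
  endloop
 endfacet
 facet normal 0.309 -0.890 0.336
  outer loop
   vertex 2.7 0.1 0.6
   vertex 4.5 0.8 0.8
   vertex 3.8 1.2 2.5
  endloop
 endfacet
 facet normal -0.809 -0.230 -0.542
  outer loop
   vertex 2.7 0.1 0.6
   vertex 0.4 2.3 3.1
   vertex 1.8 3.5 0.5
  endloop
 endfacet
 facet normal 0.110 0.000 -0.994
  outer loop
   vertex 2.7 0.1 0.6
   vertex 1.8 3.5 0.5
   vertex 4.5 0.8 0.8
  endloop
 endfacet
 facet normal -0.157 -0.801 0.577
  outer loop
   vertex 2.6 0.5 1.2
   vertex 3.8 1.2 2.5
   vertex 0.4 2.3 3.1
  endloop
 endfacet
 facet normal -0.234 -0.826 0.512
  outer loop
   vertex 2.6 0.5 1.2
   vertex 0.4 2.3 3.1
   vertex 2.7 0.1 0.6
  endloop
 endfacet
 facet normal -0.098 -0.836 0.541
  outer loop
   vertex 2.6 0.5 1.2
   vertex 2.7 0.1 0.6
   vertex 3.8 1.2 2.5
  endloop
 endfacet
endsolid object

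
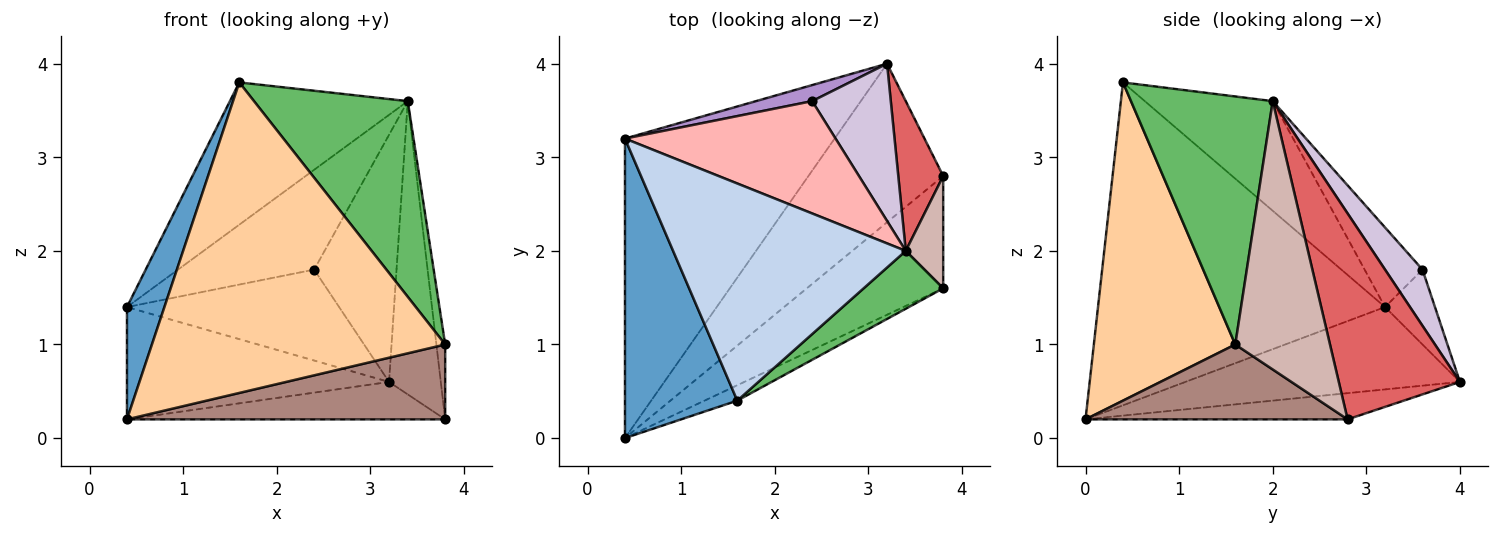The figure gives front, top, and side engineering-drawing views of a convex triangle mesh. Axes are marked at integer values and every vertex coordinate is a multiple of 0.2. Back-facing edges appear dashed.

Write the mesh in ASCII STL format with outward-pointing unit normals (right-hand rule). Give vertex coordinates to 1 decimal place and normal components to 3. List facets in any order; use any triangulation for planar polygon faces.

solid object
 facet normal -0.937 -0.122 0.326
  outer loop
   vertex 1.6 0.4 3.8
   vertex 0.4 3.2 1.4
   vertex 0.4 0.0 0.2
  endloop
 endfacet
 facet normal -0.367 0.510 0.778
  outer loop
   vertex 3.4 2.0 3.6
   vertex 0.4 3.2 1.4
   vertex 1.6 0.4 3.8
  endloop
 endfacet
 facet normal -0.345 0.330 -0.879
  outer loop
   vertex 3.2 4.0 0.6
   vertex 0.4 0.0 0.2
   vertex 0.4 3.2 1.4
  endloop
 endfacet
 facet normal 0.434 -0.900 -0.045
  outer loop
   vertex 3.8 1.6 1.0
   vertex 1.6 0.4 3.8
   vertex 0.4 0.0 0.2
  endloop
 endfacet
 facet normal 0.662 -0.719 0.212
  outer loop
   vertex 3.8 1.6 1.0
   vertex 3.4 2.0 3.6
   vertex 1.6 0.4 3.8
  endloop
 endfacet
 facet normal -0.186 0.226 -0.956
  outer loop
   vertex 3.8 2.8 0.2
   vertex 0.4 0.0 0.2
   vertex 3.2 4.0 0.6
  endloop
 endfacet
 facet normal 0.902 0.385 0.197
  outer loop
   vertex 3.8 2.8 0.2
   vertex 3.2 4.0 0.6
   vertex 3.4 2.0 3.6
  endloop
 endfacet
 facet normal -0.272 0.639 0.719
  outer loop
   vertex 2.4 3.6 1.8
   vertex 0.4 3.2 1.4
   vertex 3.4 2.0 3.6
  endloop
 endfacet
 facet normal -0.226 0.959 0.169
  outer loop
   vertex 2.4 3.6 1.8
   vertex 3.2 4.0 0.6
   vertex 0.4 3.2 1.4
  endloop
 endfacet
 facet normal 0.358 0.788 0.501
  outer loop
   vertex 2.4 3.6 1.8
   vertex 3.4 2.0 3.6
   vertex 3.2 4.0 0.6
  endloop
 endfacet
 facet normal 0.416 -0.505 -0.757
  outer loop
   vertex 3.8 2.8 0.2
   vertex 3.8 1.6 1.0
   vertex 0.4 0.0 0.2
  endloop
 endfacet
 facet normal 0.986 0.092 0.138
  outer loop
   vertex 3.8 2.8 0.2
   vertex 3.4 2.0 3.6
   vertex 3.8 1.6 1.0
  endloop
 endfacet
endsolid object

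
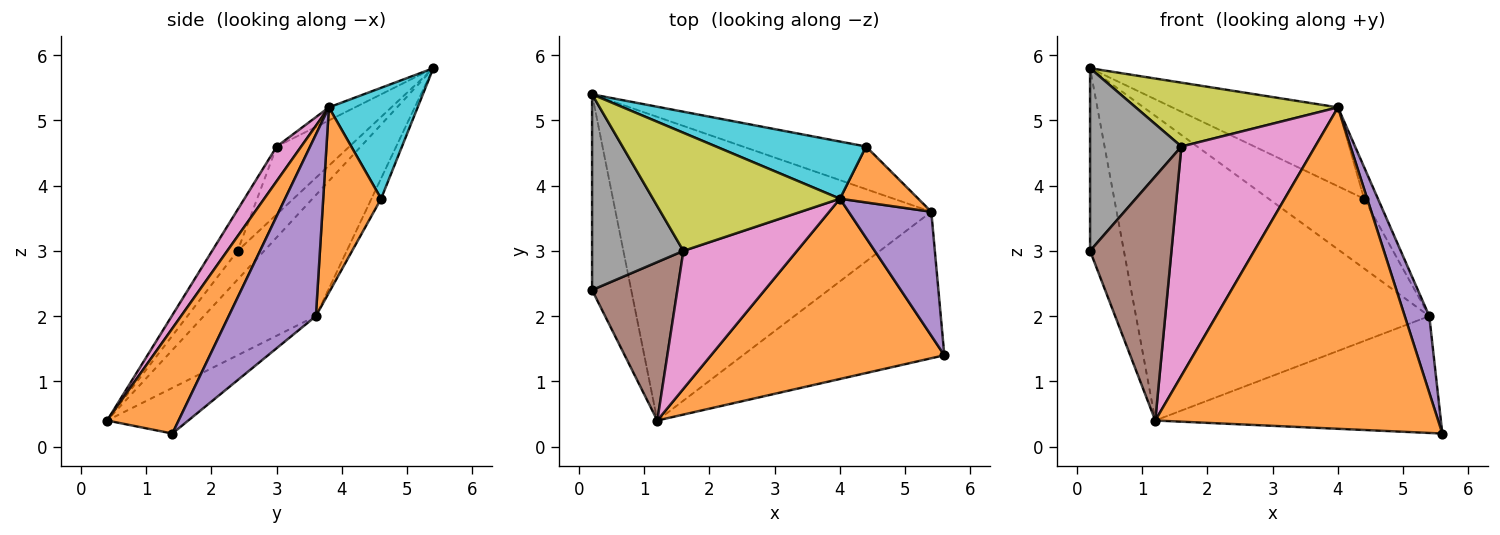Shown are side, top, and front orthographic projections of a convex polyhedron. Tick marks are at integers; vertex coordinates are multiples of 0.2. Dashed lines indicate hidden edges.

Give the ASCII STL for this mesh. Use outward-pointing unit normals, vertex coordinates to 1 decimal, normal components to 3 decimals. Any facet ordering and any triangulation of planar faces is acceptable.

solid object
 facet normal -0.472 0.601 -0.644
  outer loop
   vertex 1.2 0.4 0.4
   vertex 0.2 2.4 3.0
   vertex 0.2 5.4 5.8
  endloop
 endfacet
 facet normal 0.215 -0.852 0.478
  outer loop
   vertex 4.0 3.8 5.2
   vertex 1.2 0.4 0.4
   vertex 5.6 1.4 0.2
  endloop
 endfacet
 facet normal -0.175 0.614 -0.770
  outer loop
   vertex 5.4 3.6 2.0
   vertex 5.6 1.4 0.2
   vertex 1.2 0.4 0.4
  endloop
 endfacet
 facet normal -0.261 0.684 -0.681
  outer loop
   vertex 5.4 3.6 2.0
   vertex 1.2 0.4 0.4
   vertex 0.2 5.4 5.8
  endloop
 endfacet
 facet normal 0.882 -0.248 0.401
  outer loop
   vertex 5.4 3.6 2.0
   vertex 4.0 3.8 5.2
   vertex 5.6 1.4 0.2
  endloop
 endfacet
 facet normal -0.254 -0.811 0.526
  outer loop
   vertex 1.6 3.0 4.6
   vertex 0.2 2.4 3.0
   vertex 1.2 0.4 0.4
  endloop
 endfacet
 facet normal 0.155 -0.847 0.509
  outer loop
   vertex 1.6 3.0 4.6
   vertex 1.2 0.4 0.4
   vertex 4.0 3.8 5.2
  endloop
 endfacet
 facet normal -0.477 -0.600 0.642
  outer loop
   vertex 1.6 3.0 4.6
   vertex 0.2 5.4 5.8
   vertex 0.2 2.4 3.0
  endloop
 endfacet
 facet normal -0.061 -0.475 0.878
  outer loop
   vertex 1.6 3.0 4.6
   vertex 4.0 3.8 5.2
   vertex 0.2 5.4 5.8
  endloop
 endfacet
 facet normal 0.398 0.743 0.538
  outer loop
   vertex 4.4 4.6 3.8
   vertex 0.2 5.4 5.8
   vertex 4.0 3.8 5.2
  endloop
 endfacet
 facet normal -0.086 0.850 -0.520
  outer loop
   vertex 4.4 4.6 3.8
   vertex 5.4 3.6 2.0
   vertex 0.2 5.4 5.8
  endloop
 endfacet
 facet normal 0.900 0.215 0.380
  outer loop
   vertex 4.4 4.6 3.8
   vertex 4.0 3.8 5.2
   vertex 5.4 3.6 2.0
  endloop
 endfacet
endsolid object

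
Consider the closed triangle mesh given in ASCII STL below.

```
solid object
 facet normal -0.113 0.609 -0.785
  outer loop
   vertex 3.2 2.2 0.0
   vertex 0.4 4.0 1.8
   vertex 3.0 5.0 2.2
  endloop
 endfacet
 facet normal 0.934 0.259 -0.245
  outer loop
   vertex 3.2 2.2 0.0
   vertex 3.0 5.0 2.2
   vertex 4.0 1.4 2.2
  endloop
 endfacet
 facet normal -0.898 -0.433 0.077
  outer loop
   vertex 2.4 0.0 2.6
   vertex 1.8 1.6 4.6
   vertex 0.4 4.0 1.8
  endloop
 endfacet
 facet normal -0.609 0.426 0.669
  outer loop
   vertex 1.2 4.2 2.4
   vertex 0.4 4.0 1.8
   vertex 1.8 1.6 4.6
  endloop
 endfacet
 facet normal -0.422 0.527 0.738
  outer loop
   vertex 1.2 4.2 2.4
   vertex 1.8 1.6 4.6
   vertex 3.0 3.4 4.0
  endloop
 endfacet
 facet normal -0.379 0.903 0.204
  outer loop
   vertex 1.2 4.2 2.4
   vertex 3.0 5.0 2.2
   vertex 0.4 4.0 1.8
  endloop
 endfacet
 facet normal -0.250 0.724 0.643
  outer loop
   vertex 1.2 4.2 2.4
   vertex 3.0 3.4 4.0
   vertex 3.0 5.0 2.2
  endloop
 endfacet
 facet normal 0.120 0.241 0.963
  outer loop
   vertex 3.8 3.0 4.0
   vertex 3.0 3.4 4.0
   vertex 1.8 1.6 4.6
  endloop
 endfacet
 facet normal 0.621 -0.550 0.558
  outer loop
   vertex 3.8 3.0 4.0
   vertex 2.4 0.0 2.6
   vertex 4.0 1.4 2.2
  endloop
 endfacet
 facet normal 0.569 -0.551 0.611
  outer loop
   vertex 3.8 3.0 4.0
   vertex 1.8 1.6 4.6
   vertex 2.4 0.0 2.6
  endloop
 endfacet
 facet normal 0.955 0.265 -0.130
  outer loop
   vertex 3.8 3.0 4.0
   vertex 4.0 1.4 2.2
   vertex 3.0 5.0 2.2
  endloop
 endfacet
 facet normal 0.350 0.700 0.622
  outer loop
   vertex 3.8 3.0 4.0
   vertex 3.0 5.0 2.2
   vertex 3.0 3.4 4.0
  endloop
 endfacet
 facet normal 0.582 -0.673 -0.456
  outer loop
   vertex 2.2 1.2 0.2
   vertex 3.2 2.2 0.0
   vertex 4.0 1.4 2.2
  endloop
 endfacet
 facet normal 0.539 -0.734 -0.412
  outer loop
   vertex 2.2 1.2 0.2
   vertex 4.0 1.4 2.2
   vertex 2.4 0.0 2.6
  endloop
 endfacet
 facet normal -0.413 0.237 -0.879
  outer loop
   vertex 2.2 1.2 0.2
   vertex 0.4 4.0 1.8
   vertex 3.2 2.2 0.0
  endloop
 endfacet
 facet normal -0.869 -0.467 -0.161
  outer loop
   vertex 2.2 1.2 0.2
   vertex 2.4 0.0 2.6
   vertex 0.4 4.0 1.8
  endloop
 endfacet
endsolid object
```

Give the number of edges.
24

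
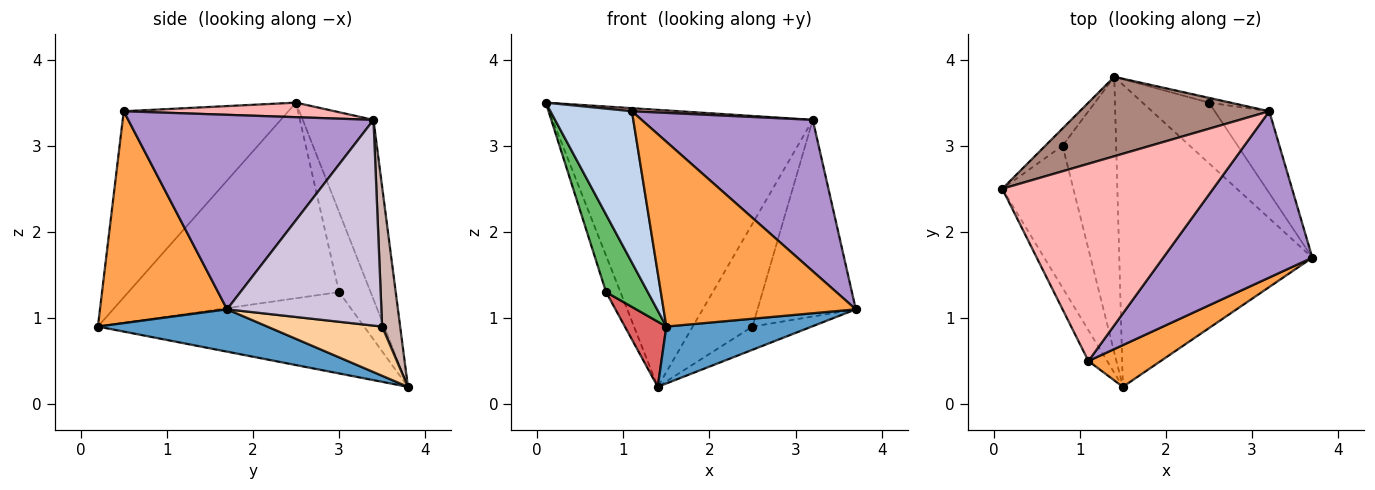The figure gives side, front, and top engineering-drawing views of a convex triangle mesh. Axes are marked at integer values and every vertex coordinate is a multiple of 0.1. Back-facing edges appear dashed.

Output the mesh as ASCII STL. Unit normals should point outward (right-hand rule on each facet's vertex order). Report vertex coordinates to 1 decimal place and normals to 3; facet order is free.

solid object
 facet normal 0.211 -0.181 -0.961
  outer loop
   vertex 1.4 3.8 0.2
   vertex 3.7 1.7 1.1
   vertex 1.5 0.2 0.9
  endloop
 endfacet
 facet normal -0.893 -0.442 -0.090
  outer loop
   vertex 1.1 0.5 3.4
   vertex 0.1 2.5 3.5
   vertex 1.5 0.2 0.9
  endloop
 endfacet
 facet normal 0.542 -0.820 0.185
  outer loop
   vertex 1.1 0.5 3.4
   vertex 1.5 0.2 0.9
   vertex 3.7 1.7 1.1
  endloop
 endfacet
 facet normal 0.569 0.294 -0.768
  outer loop
   vertex 2.5 3.5 0.9
   vertex 3.7 1.7 1.1
   vertex 1.4 3.8 0.2
  endloop
 endfacet
 facet normal -0.924 -0.183 -0.336
  outer loop
   vertex 0.8 3.0 1.3
   vertex 1.5 0.2 0.9
   vertex 0.1 2.5 3.5
  endloop
 endfacet
 facet normal -0.893 0.406 -0.192
  outer loop
   vertex 0.8 3.0 1.3
   vertex 0.1 2.5 3.5
   vertex 1.4 3.8 0.2
  endloop
 endfacet
 facet normal -0.828 -0.129 -0.546
  outer loop
   vertex 0.8 3.0 1.3
   vertex 1.4 3.8 0.2
   vertex 1.5 0.2 0.9
  endloop
 endfacet
 facet normal 0.069 -0.015 0.998
  outer loop
   vertex 3.2 3.4 3.3
   vertex 0.1 2.5 3.5
   vertex 1.1 0.5 3.4
  endloop
 endfacet
 facet normal 0.694 -0.484 0.532
  outer loop
   vertex 3.2 3.4 3.3
   vertex 1.1 0.5 3.4
   vertex 3.7 1.7 1.1
  endloop
 endfacet
 facet normal 0.823 0.524 -0.218
  outer loop
   vertex 3.2 3.4 3.3
   vertex 3.7 1.7 1.1
   vertex 2.5 3.5 0.9
  endloop
 endfacet
 facet normal -0.253 0.930 0.267
  outer loop
   vertex 3.2 3.4 3.3
   vertex 1.4 3.8 0.2
   vertex 0.1 2.5 3.5
  endloop
 endfacet
 facet normal 0.289 0.956 -0.044
  outer loop
   vertex 3.2 3.4 3.3
   vertex 2.5 3.5 0.9
   vertex 1.4 3.8 0.2
  endloop
 endfacet
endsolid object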